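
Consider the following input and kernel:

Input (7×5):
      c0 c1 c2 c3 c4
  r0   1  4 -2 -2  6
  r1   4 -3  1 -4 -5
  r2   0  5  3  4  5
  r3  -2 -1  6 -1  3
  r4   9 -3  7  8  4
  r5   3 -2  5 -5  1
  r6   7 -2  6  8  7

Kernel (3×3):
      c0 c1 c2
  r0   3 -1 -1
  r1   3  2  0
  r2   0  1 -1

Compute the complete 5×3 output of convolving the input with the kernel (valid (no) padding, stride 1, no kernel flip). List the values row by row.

Output[0,0]: The receptive field on the input at this output position is [1 4 -2 / 4 -3 1 / 0 5 3]. Elementwise product with the kernel and sum: 1·3 + 4·-1 + -2·-1 + 4·3 + -3·2 + 5·1 + 3·-1.

9 8 -16
17 22 25
-26 16 20
3 7 47
20 -22 15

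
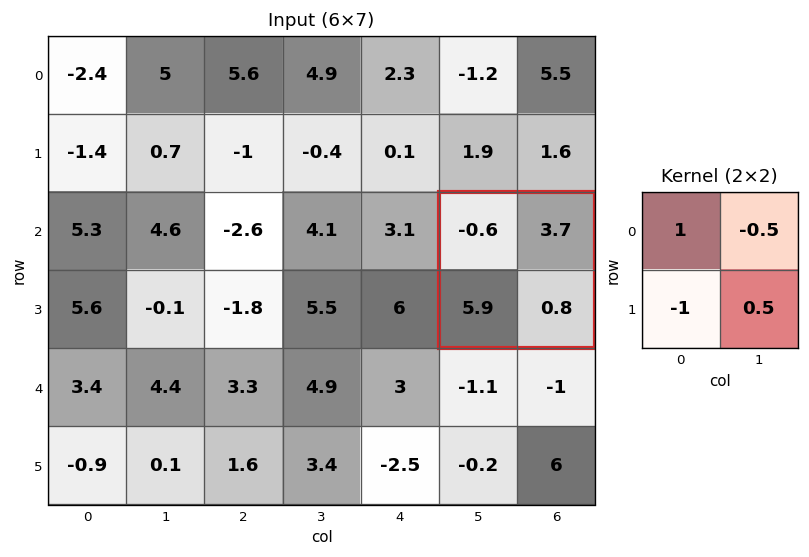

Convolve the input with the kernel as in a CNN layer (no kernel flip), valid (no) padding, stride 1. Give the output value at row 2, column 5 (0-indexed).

-7.95

The receptive field on the input at this output position is [-0.6 3.7 / 5.9 0.8]. Elementwise product with the kernel and sum: -0.6·1 + 3.7·-0.5 + 5.9·-1 + 0.8·0.5.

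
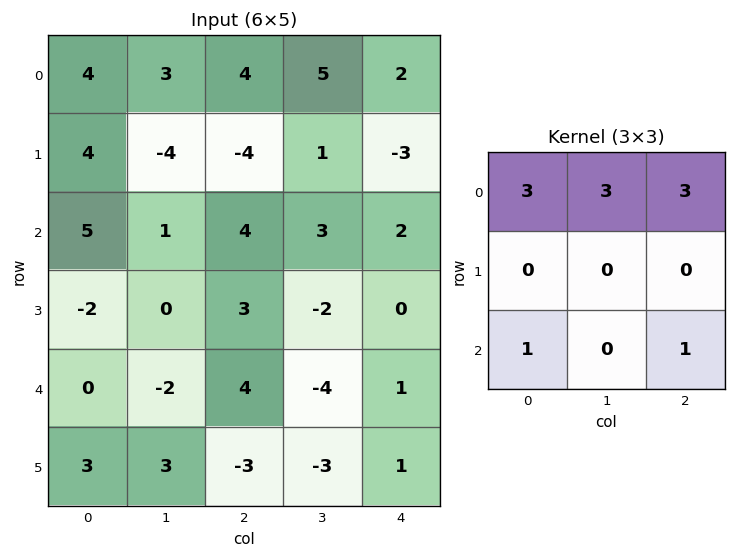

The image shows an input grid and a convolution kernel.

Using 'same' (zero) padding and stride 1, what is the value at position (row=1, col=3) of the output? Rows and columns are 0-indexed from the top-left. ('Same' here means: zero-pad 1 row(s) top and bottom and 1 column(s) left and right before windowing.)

39

The receptive field on the zero-padded input at this output position is [4 5 2 / -4 1 -3 / 4 3 2]. Elementwise product with the kernel and sum: 4·3 + 5·3 + 2·3 + 4·1 + 2·1.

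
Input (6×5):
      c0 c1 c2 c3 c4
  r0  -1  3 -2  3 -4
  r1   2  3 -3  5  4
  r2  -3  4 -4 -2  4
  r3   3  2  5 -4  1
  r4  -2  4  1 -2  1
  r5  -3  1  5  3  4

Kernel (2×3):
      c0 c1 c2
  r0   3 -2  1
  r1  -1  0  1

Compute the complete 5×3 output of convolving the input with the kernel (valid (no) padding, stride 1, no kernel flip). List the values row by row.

Output[0,0]: The receptive field on the input at this output position is [-1 3 -2 / 2 3 -3]. Elementwise product with the kernel and sum: -1·3 + 3·-2 + -2·1 + 2·-1 + -3·1.
Output[0,1]: The receptive field on the input at this output position is [3 -2 3 / 3 -3 5]. Elementwise product with the kernel and sum: 3·3 + -2·-2 + 3·1 + 3·-1 + 5·1.

-16 18 -9
-4 14 -7
-19 12 -8
13 -14 24
-5 10 7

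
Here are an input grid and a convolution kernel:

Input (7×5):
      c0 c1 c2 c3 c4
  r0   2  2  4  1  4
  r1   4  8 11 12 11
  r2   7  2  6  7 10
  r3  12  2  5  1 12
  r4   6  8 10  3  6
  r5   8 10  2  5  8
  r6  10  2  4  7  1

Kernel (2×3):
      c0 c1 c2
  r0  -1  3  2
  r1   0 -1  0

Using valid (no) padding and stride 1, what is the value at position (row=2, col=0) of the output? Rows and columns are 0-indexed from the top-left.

The receptive field on the input at this output position is [7 2 6 / 12 2 5]. Elementwise product with the kernel and sum: 7·-1 + 2·3 + 6·2 + 2·-1.

9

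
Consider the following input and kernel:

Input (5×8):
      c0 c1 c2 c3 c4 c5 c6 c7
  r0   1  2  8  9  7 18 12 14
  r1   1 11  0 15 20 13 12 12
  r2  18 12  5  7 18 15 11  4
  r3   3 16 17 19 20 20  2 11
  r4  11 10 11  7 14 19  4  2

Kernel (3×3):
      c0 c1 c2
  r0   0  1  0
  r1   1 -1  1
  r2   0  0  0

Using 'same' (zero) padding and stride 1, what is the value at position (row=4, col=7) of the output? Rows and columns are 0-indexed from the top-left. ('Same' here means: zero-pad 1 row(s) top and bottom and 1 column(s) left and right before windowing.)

The receptive field on the zero-padded input at this output position is [2 11 0 / 4 2 0 / 0 0 0]. Elementwise product with the kernel and sum: 11·1 + 4·1 + 2·-1 + 0·1.

13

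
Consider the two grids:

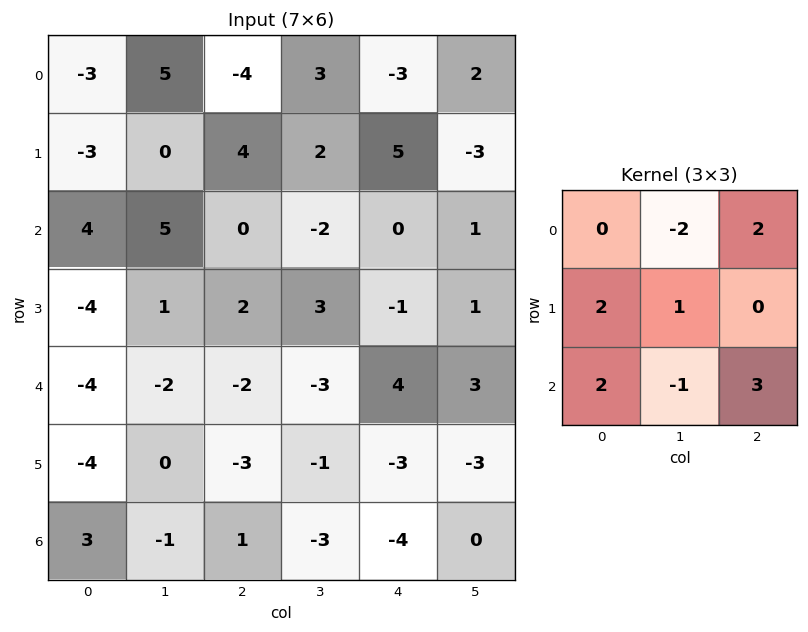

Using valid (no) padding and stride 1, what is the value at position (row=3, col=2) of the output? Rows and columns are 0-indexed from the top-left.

-29

The receptive field on the input at this output position is [2 3 -1 / -2 -3 4 / -3 -1 -3]. Elementwise product with the kernel and sum: 3·-2 + -1·2 + -2·2 + -3·1 + -3·2 + -1·-1 + -3·3.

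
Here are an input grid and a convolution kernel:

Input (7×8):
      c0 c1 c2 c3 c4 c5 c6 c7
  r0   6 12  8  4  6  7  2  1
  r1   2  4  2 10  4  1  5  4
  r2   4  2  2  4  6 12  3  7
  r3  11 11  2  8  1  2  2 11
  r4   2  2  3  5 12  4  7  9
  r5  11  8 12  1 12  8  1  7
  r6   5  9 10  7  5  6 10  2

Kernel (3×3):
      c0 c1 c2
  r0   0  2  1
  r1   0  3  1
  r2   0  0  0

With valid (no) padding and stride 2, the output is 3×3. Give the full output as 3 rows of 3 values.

46 48 24
41 39 35
43 37 40

Output[0,0]: The receptive field on the input at this output position is [6 12 8 / 2 4 2 / 4 2 2]. Elementwise product with the kernel and sum: 12·2 + 8·1 + 4·3 + 2·1.
Output[0,1]: The receptive field on the input at this output position is [8 4 6 / 2 10 4 / 2 4 6]. Elementwise product with the kernel and sum: 4·2 + 6·1 + 10·3 + 4·1.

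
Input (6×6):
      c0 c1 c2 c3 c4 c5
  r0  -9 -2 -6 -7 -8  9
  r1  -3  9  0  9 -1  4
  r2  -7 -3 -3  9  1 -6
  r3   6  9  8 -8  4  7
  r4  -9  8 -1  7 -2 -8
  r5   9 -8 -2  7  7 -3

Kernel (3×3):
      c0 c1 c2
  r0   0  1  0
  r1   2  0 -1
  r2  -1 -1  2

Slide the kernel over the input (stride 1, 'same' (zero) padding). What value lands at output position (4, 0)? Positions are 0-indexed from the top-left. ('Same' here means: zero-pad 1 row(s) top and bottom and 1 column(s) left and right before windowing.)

-27

The receptive field on the zero-padded input at this output position is [0 6 9 / 0 -9 8 / 0 9 -8]. Elementwise product with the kernel and sum: 6·1 + 0·2 + 8·-1 + 0·-1 + 9·-1 + -8·2.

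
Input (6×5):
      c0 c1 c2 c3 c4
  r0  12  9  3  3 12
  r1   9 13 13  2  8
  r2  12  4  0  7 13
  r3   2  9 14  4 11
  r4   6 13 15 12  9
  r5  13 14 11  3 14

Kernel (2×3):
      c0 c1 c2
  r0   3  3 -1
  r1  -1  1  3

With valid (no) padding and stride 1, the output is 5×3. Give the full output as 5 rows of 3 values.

Output[0,0]: The receptive field on the input at this output position is [12 9 3 / 9 13 13]. Elementwise product with the kernel and sum: 12·3 + 9·3 + 3·-1 + 9·-1 + 13·1 + 13·3.
Output[0,1]: The receptive field on the input at this output position is [9 3 3 / 13 13 2]. Elementwise product with the kernel and sum: 9·3 + 3·3 + 3·-1 + 13·-1 + 13·1 + 2·3.

103 39 19
45 93 83
97 22 31
71 103 67
76 78 106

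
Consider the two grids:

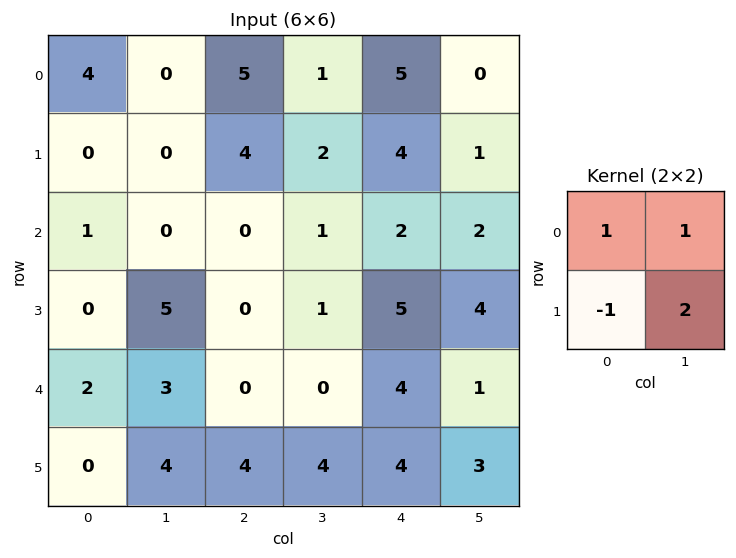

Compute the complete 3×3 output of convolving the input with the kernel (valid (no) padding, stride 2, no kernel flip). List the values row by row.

Output[0,0]: The receptive field on the input at this output position is [4 0 / 0 0]. Elementwise product with the kernel and sum: 4·1 + 0·1 + 0·-1 + 0·2.

4 6 3
11 3 7
13 4 7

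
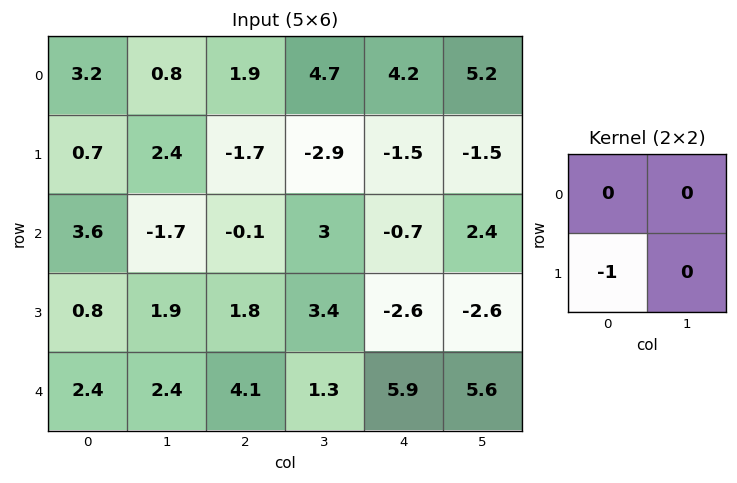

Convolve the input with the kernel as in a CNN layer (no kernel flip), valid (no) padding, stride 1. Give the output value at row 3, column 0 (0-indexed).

The receptive field on the input at this output position is [0.8 1.9 / 2.4 2.4]. Elementwise product with the kernel and sum: 2.4·-1.

-2.4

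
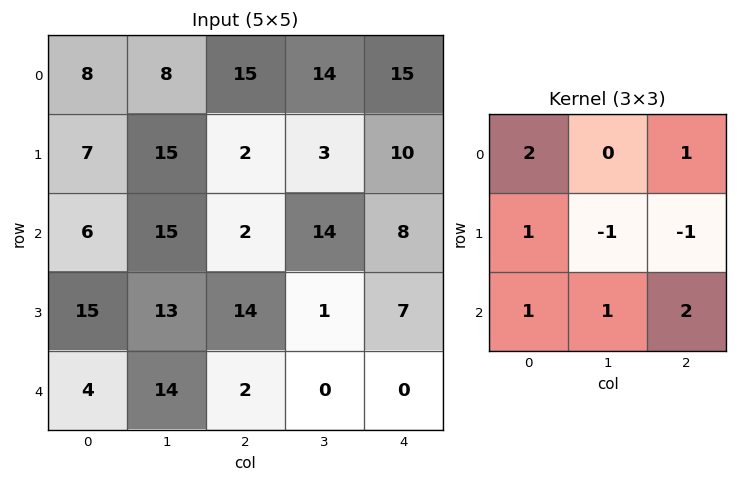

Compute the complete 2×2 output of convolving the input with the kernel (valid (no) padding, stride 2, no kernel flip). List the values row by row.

Output[0,0]: The receptive field on the input at this output position is [8 8 15 / 7 15 2 / 6 15 2]. Elementwise product with the kernel and sum: 8·2 + 15·1 + 7·1 + 15·-1 + 2·-1 + 6·1 + 15·1 + 2·2.
Output[0,1]: The receptive field on the input at this output position is [15 14 15 / 2 3 10 / 2 14 8]. Elementwise product with the kernel and sum: 15·2 + 15·1 + 2·1 + 3·-1 + 10·-1 + 2·1 + 14·1 + 8·2.

46 66
24 20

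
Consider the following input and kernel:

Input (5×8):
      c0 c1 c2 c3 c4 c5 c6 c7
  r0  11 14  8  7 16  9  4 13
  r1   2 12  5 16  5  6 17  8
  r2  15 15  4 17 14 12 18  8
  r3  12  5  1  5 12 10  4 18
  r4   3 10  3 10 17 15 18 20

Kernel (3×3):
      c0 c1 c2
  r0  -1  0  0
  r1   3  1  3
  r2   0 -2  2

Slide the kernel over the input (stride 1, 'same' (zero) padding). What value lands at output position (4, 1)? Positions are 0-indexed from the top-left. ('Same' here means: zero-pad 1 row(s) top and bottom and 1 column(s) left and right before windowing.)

16

The receptive field on the zero-padded input at this output position is [12 5 1 / 3 10 3 / 0 0 0]. Elementwise product with the kernel and sum: 12·-1 + 3·3 + 10·1 + 3·3 + 0·-2 + 0·2.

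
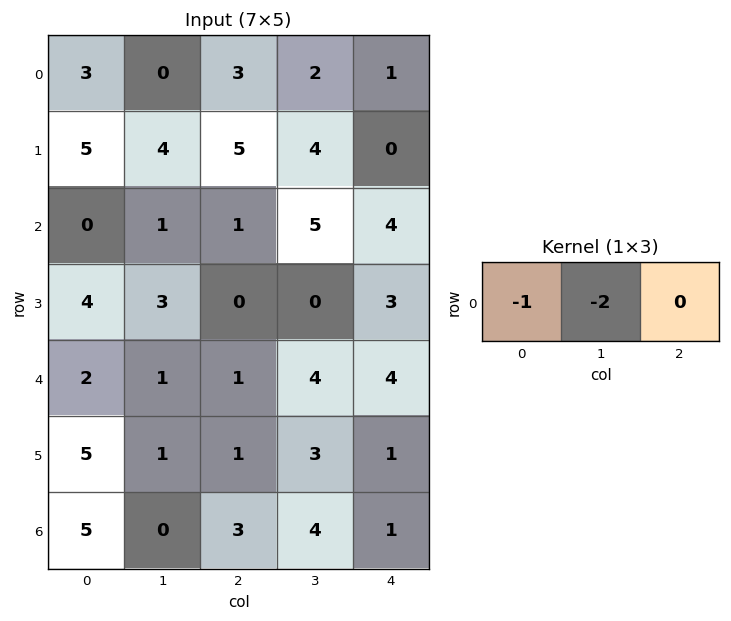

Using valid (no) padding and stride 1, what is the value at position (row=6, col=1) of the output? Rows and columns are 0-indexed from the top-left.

The receptive field on the input at this output position is [0 3 4]. Elementwise product with the kernel and sum: 0·-1 + 3·-2.

-6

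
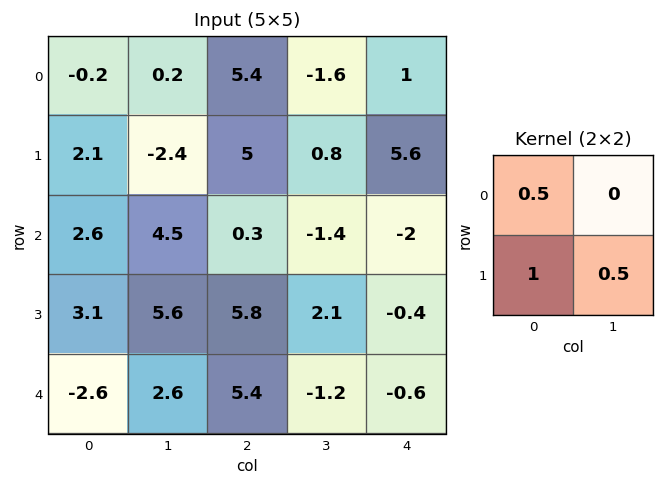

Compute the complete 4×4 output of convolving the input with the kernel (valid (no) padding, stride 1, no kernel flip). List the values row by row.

0.8 0.2 8.1 2.8
5.9 3.45 2.1 -2
7.2 10.75 7 1.2
0.25 8.1 7.7 -0.45

Output[0,0]: The receptive field on the input at this output position is [-0.2 0.2 / 2.1 -2.4]. Elementwise product with the kernel and sum: -0.2·0.5 + 2.1·1 + -2.4·0.5.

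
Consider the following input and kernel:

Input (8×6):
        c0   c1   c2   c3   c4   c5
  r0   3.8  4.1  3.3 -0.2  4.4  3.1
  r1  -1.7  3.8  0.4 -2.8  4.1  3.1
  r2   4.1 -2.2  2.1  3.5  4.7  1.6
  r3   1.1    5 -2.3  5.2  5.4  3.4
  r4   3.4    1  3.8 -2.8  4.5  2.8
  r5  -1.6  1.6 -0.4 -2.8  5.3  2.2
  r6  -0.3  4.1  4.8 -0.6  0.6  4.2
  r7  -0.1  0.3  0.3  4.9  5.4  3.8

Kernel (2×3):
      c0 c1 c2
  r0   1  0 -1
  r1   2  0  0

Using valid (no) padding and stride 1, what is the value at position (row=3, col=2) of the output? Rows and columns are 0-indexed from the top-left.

The receptive field on the input at this output position is [-2.3 5.2 5.4 / 3.8 -2.8 4.5]. Elementwise product with the kernel and sum: -2.3·1 + 5.4·-1 + 3.8·2.

-0.1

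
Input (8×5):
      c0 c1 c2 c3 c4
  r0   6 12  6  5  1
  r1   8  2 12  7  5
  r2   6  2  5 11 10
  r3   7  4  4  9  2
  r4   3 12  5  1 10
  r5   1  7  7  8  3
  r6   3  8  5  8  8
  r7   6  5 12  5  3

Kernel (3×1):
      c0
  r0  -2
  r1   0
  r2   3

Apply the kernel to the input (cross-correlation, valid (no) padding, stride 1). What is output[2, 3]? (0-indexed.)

The receptive field on the input at this output position is [11 / 9 / 1]. Elementwise product with the kernel and sum: 11·-2 + 1·3.

-19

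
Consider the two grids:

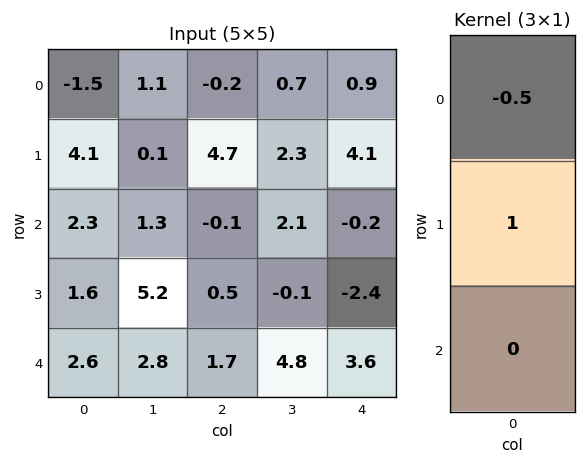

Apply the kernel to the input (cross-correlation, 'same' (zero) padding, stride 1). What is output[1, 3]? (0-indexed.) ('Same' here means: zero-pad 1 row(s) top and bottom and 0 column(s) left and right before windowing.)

1.95

The receptive field on the zero-padded input at this output position is [0.7 / 2.3 / 2.1]. Elementwise product with the kernel and sum: 0.7·-0.5 + 2.3·1.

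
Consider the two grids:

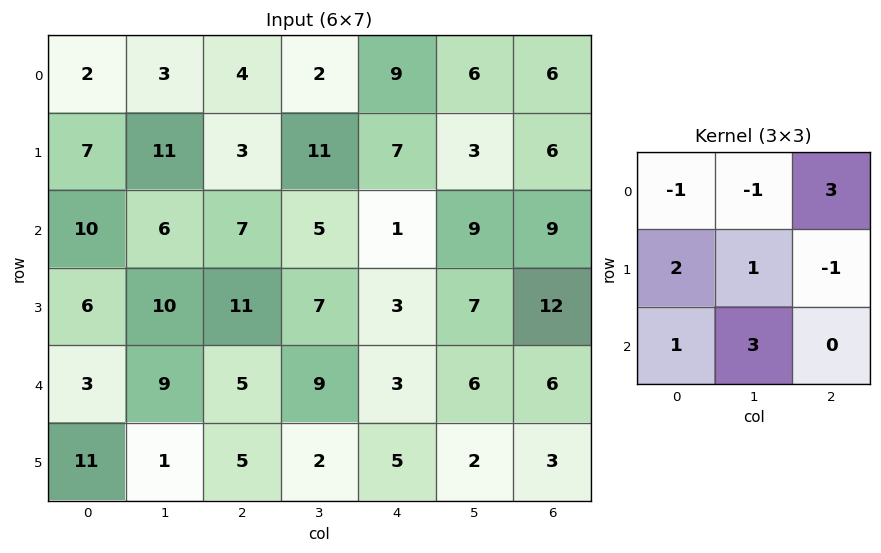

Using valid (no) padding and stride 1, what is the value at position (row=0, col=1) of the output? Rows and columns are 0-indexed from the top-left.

40

The receptive field on the input at this output position is [3 4 2 / 11 3 11 / 6 7 5]. Elementwise product with the kernel and sum: 3·-1 + 4·-1 + 2·3 + 11·2 + 3·1 + 11·-1 + 6·1 + 7·3.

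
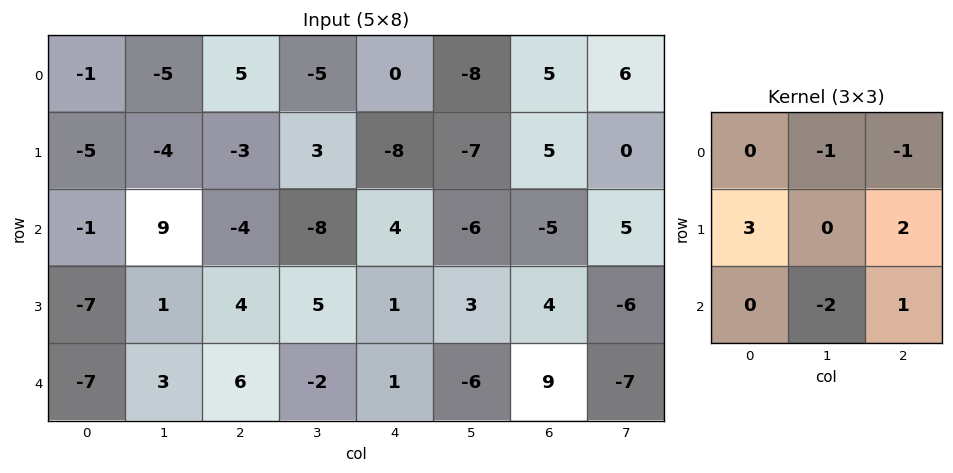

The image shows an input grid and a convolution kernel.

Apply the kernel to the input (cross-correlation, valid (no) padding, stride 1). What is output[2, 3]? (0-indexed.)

The receptive field on the input at this output position is [-8 4 -6 / 5 1 3 / -2 1 -6]. Elementwise product with the kernel and sum: 4·-1 + -6·-1 + 5·3 + 3·2 + 1·-2 + -6·1.

15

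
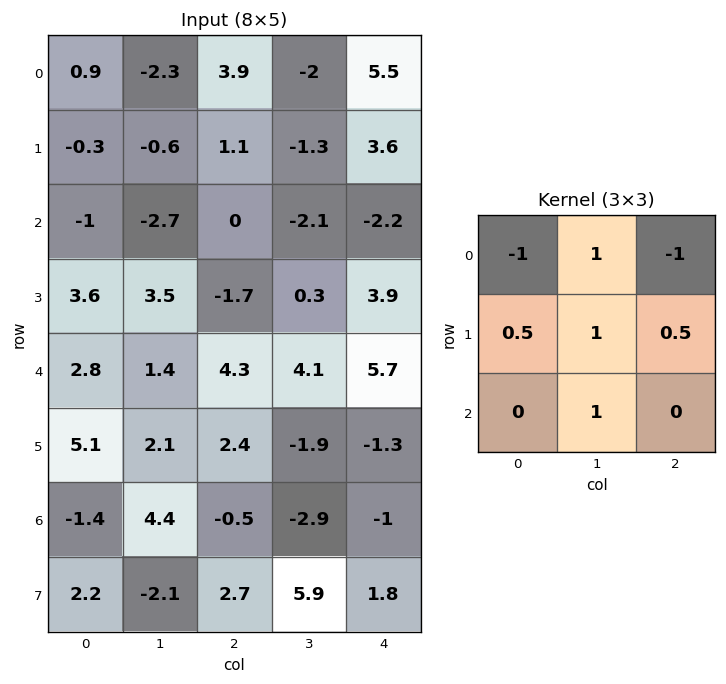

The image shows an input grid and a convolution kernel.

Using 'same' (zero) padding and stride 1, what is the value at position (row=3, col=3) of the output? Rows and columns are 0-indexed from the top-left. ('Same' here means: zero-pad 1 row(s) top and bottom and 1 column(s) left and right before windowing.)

The receptive field on the zero-padded input at this output position is [0 -2.1 -2.2 / -1.7 0.3 3.9 / 4.3 4.1 5.7]. Elementwise product with the kernel and sum: 0·-1 + -2.1·1 + -2.2·-1 + -1.7·0.5 + 0.3·1 + 3.9·0.5 + 4.1·1.

5.6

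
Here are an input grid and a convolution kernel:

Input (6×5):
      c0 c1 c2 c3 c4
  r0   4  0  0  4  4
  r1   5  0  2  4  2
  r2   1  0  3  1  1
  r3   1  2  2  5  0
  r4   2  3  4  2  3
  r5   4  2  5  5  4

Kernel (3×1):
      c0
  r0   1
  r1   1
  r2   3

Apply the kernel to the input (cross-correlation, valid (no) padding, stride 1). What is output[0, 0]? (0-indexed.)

The receptive field on the input at this output position is [4 / 5 / 1]. Elementwise product with the kernel and sum: 4·1 + 5·1 + 1·3.

12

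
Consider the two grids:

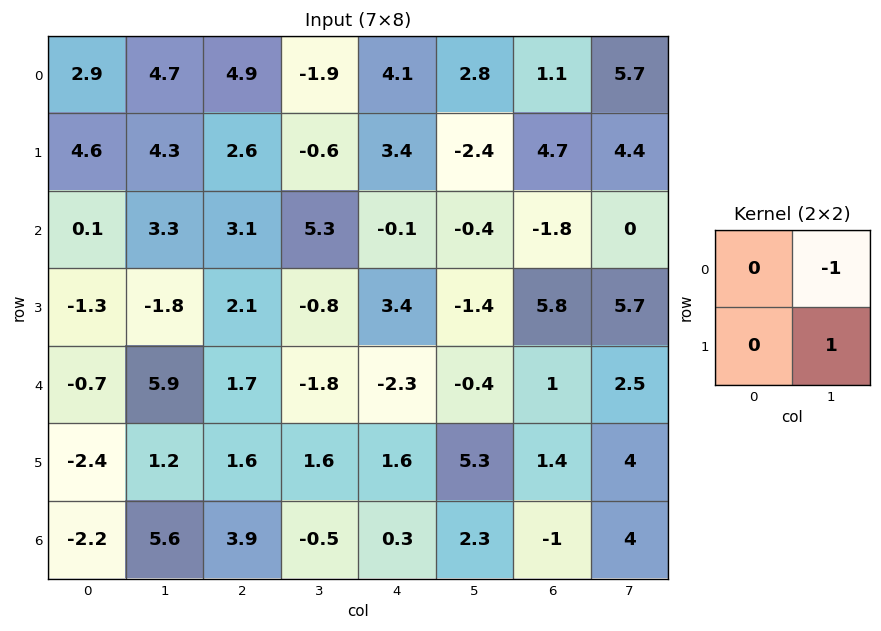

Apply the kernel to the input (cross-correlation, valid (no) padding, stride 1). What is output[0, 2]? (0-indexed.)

1.3

The receptive field on the input at this output position is [4.9 -1.9 / 2.6 -0.6]. Elementwise product with the kernel and sum: -1.9·-1 + -0.6·1.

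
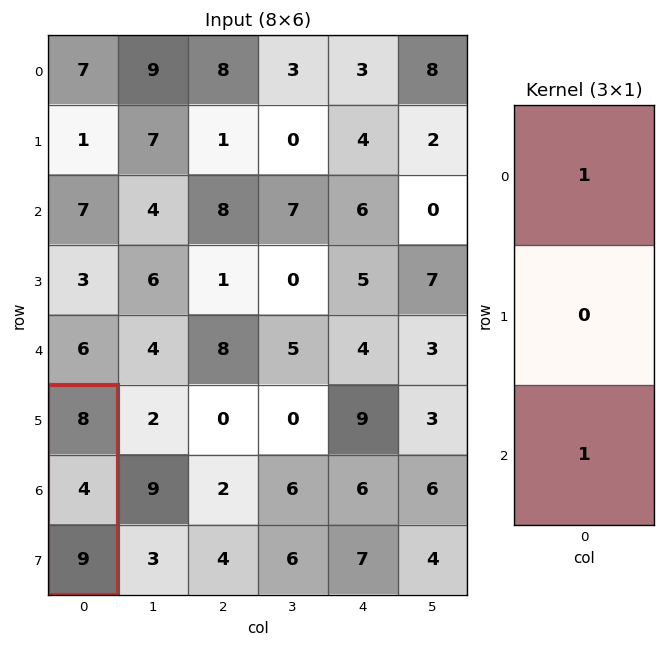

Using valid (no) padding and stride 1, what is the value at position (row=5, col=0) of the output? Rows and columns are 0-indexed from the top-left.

The receptive field on the input at this output position is [8 / 4 / 9]. Elementwise product with the kernel and sum: 8·1 + 9·1.

17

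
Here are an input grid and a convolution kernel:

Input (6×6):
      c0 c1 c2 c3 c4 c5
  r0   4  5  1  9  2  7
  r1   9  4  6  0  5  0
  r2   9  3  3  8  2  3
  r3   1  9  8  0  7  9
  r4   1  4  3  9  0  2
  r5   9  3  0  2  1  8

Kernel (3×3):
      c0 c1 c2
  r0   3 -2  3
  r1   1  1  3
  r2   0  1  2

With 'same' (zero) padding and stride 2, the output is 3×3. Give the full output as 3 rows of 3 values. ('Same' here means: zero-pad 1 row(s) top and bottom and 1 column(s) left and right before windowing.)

36 39 37
31 38 34
53 49 45

Output[0,0]: The receptive field on the zero-padded input at this output position is [0 0 0 / 0 4 5 / 0 9 4]. Elementwise product with the kernel and sum: 0·3 + 0·-2 + 0·3 + 0·1 + 4·1 + 5·3 + 9·1 + 4·2.
Output[0,1]: The receptive field on the zero-padded input at this output position is [0 0 0 / 5 1 9 / 4 6 0]. Elementwise product with the kernel and sum: 0·3 + 0·-2 + 0·3 + 5·1 + 1·1 + 9·3 + 6·1 + 0·2.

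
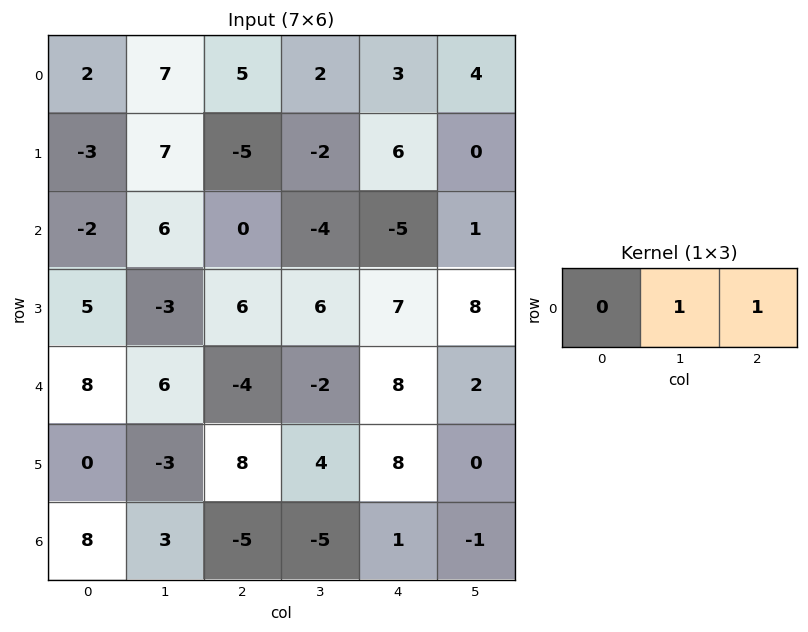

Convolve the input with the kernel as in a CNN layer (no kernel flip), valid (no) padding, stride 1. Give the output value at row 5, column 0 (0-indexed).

The receptive field on the input at this output position is [0 -3 8]. Elementwise product with the kernel and sum: -3·1 + 8·1.

5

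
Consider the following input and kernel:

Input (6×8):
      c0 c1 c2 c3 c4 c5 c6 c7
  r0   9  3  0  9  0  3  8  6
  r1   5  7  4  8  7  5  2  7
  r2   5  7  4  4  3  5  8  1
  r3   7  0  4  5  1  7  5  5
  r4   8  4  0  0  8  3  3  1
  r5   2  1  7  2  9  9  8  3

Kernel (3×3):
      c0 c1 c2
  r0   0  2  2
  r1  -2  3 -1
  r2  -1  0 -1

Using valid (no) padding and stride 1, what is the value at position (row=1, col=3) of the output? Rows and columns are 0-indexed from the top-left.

The receptive field on the input at this output position is [8 7 5 / 4 3 5 / 5 1 7]. Elementwise product with the kernel and sum: 7·2 + 5·2 + 4·-2 + 3·3 + 5·-1 + 5·-1 + 7·-1.

8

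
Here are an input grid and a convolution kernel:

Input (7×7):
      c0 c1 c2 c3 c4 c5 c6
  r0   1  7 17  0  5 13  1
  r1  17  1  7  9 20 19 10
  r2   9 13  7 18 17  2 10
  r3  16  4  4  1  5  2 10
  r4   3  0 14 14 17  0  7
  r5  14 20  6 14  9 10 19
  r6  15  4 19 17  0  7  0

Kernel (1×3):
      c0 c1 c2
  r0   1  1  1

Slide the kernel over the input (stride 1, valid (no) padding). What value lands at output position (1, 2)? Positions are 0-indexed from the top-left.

36

The receptive field on the input at this output position is [7 9 20]. Elementwise product with the kernel and sum: 7·1 + 9·1 + 20·1.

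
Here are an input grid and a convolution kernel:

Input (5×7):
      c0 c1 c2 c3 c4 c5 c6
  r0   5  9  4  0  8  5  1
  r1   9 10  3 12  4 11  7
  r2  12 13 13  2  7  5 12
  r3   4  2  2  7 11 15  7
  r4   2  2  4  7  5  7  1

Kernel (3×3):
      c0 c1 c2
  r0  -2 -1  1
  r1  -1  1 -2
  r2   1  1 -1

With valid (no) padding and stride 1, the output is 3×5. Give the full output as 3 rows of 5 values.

-8 -29 9 -29 -27
-46 -18 -41 -19 -19
-30 -52 -32 -27 -6

Output[0,0]: The receptive field on the input at this output position is [5 9 4 / 9 10 3 / 12 13 13]. Elementwise product with the kernel and sum: 5·-2 + 9·-1 + 4·1 + 9·-1 + 10·1 + 3·-2 + 12·1 + 13·1 + 13·-1.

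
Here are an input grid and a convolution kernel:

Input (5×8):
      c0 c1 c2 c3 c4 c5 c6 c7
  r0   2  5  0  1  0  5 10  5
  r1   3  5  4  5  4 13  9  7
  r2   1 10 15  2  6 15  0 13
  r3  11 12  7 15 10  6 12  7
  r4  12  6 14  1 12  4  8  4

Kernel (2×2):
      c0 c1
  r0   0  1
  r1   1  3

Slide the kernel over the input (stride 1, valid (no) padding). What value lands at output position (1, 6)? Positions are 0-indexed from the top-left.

The receptive field on the input at this output position is [9 7 / 0 13]. Elementwise product with the kernel and sum: 7·1 + 0·1 + 13·3.

46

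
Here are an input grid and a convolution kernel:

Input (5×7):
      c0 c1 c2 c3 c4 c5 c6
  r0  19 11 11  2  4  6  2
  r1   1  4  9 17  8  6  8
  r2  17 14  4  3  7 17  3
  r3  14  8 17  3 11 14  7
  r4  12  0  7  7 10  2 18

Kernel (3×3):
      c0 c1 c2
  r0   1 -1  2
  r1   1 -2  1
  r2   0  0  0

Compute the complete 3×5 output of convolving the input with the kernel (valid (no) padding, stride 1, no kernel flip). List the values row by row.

32 7 0 17 6
8 38 13 27 -6
26 -7 37 25 -14

Output[0,0]: The receptive field on the input at this output position is [19 11 11 / 1 4 9 / 17 14 4]. Elementwise product with the kernel and sum: 19·1 + 11·-1 + 11·2 + 1·1 + 4·-2 + 9·1.
Output[0,1]: The receptive field on the input at this output position is [11 11 2 / 4 9 17 / 14 4 3]. Elementwise product with the kernel and sum: 11·1 + 11·-1 + 2·2 + 4·1 + 9·-2 + 17·1.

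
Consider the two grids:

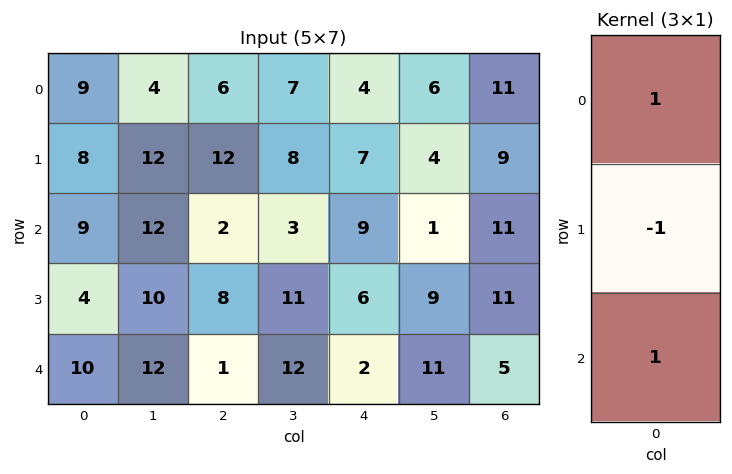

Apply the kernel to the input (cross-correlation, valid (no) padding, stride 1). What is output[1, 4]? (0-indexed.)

4

The receptive field on the input at this output position is [7 / 9 / 6]. Elementwise product with the kernel and sum: 7·1 + 9·-1 + 6·1.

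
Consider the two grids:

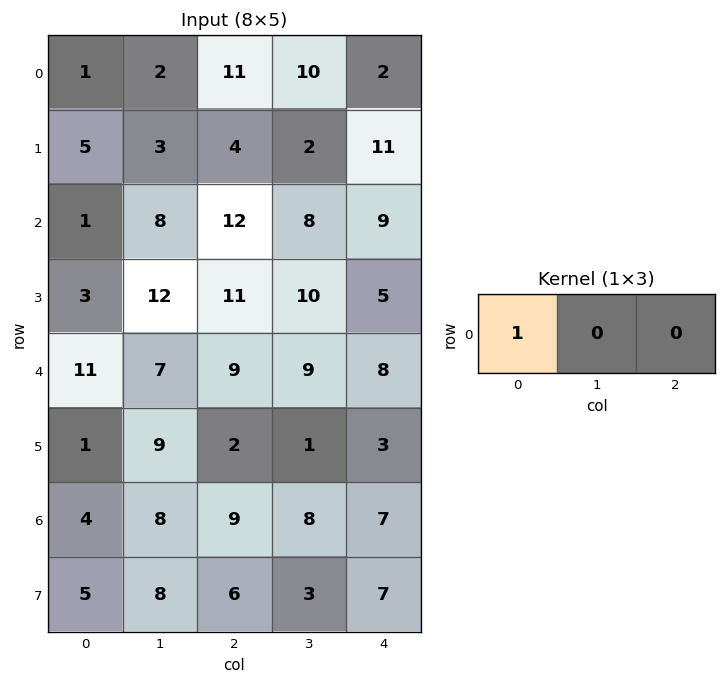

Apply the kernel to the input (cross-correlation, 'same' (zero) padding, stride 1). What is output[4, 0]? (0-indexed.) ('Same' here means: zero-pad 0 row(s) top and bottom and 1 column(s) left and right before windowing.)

0

The receptive field on the zero-padded input at this output position is [0 11 7]. Elementwise product with the kernel and sum: 0·1.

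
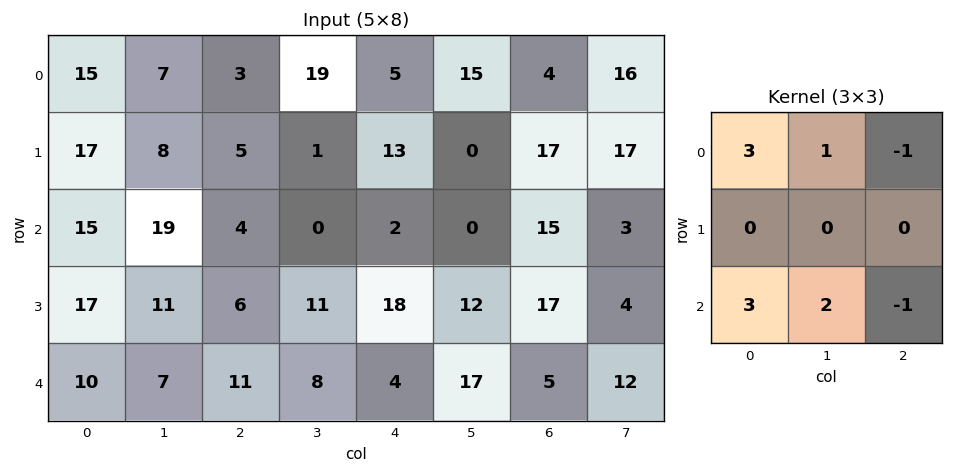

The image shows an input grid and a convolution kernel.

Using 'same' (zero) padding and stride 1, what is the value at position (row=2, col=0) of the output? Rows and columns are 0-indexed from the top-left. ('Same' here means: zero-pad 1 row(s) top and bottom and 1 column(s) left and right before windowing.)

The receptive field on the zero-padded input at this output position is [0 17 8 / 0 15 19 / 0 17 11]. Elementwise product with the kernel and sum: 0·3 + 17·1 + 8·-1 + 0·3 + 17·2 + 11·-1.

32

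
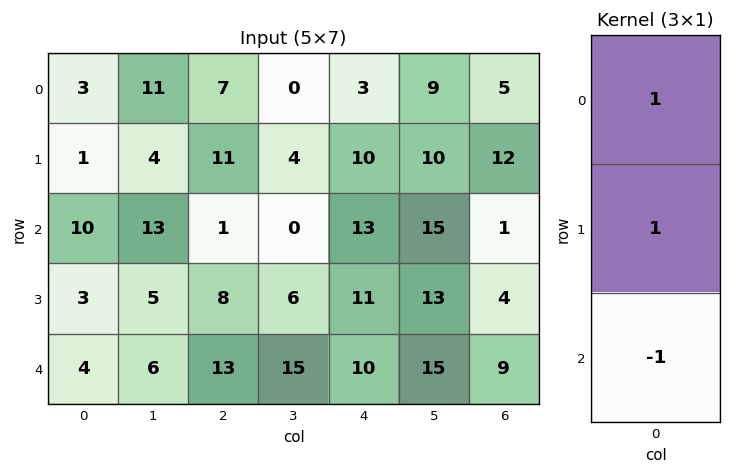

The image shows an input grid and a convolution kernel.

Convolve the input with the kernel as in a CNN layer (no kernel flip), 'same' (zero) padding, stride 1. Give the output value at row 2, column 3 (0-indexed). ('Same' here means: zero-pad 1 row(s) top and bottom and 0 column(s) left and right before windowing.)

The receptive field on the zero-padded input at this output position is [4 / 0 / 6]. Elementwise product with the kernel and sum: 4·1 + 0·1 + 6·-1.

-2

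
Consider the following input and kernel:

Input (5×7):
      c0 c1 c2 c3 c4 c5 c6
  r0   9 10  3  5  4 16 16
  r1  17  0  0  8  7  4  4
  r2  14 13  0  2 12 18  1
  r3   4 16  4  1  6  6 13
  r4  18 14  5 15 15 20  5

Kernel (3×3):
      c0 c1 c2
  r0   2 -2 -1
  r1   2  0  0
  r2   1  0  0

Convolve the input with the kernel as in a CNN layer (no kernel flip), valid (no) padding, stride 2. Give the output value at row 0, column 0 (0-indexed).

43

The receptive field on the input at this output position is [9 10 3 / 17 0 0 / 14 13 0]. Elementwise product with the kernel and sum: 9·2 + 10·-2 + 3·-1 + 17·2 + 14·1.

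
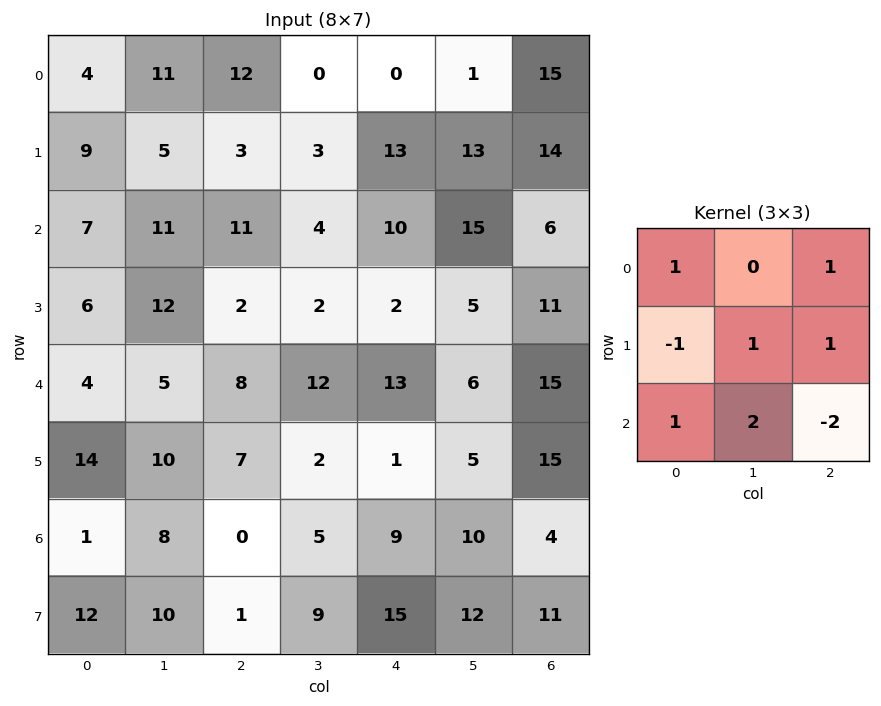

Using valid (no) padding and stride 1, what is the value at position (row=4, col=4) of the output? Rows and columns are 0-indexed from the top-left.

68

The receptive field on the input at this output position is [13 6 15 / 1 5 15 / 9 10 4]. Elementwise product with the kernel and sum: 13·1 + 15·1 + 1·-1 + 5·1 + 15·1 + 9·1 + 10·2 + 4·-2.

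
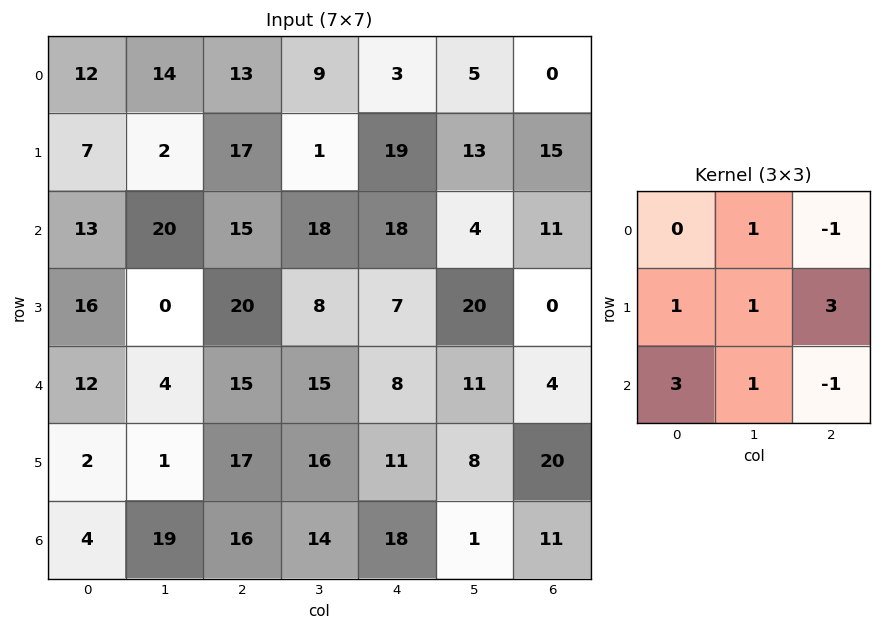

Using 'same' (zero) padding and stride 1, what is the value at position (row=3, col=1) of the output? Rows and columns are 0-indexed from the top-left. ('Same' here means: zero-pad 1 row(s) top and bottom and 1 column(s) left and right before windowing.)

The receptive field on the zero-padded input at this output position is [13 20 15 / 16 0 20 / 12 4 15]. Elementwise product with the kernel and sum: 20·1 + 15·-1 + 16·1 + 0·1 + 20·3 + 12·3 + 4·1 + 15·-1.

106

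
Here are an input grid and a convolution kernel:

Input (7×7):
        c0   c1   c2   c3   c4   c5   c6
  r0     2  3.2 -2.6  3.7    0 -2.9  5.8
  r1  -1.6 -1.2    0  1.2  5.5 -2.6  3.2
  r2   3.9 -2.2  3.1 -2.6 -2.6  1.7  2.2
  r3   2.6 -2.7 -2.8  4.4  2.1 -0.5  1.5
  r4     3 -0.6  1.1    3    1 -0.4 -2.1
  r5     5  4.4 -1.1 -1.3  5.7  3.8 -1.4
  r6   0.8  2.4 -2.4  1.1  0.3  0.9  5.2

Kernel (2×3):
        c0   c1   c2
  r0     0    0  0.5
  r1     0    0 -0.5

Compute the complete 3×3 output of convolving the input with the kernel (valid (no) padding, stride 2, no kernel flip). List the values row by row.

Output[0,0]: The receptive field on the input at this output position is [2 3.2 -2.6 / -1.6 -1.2 0]. Elementwise product with the kernel and sum: -2.6·0.5 + 0·-0.5.

-1.3 -2.75 1.3
2.95 -2.35 0.35
1.1 -2.35 -0.35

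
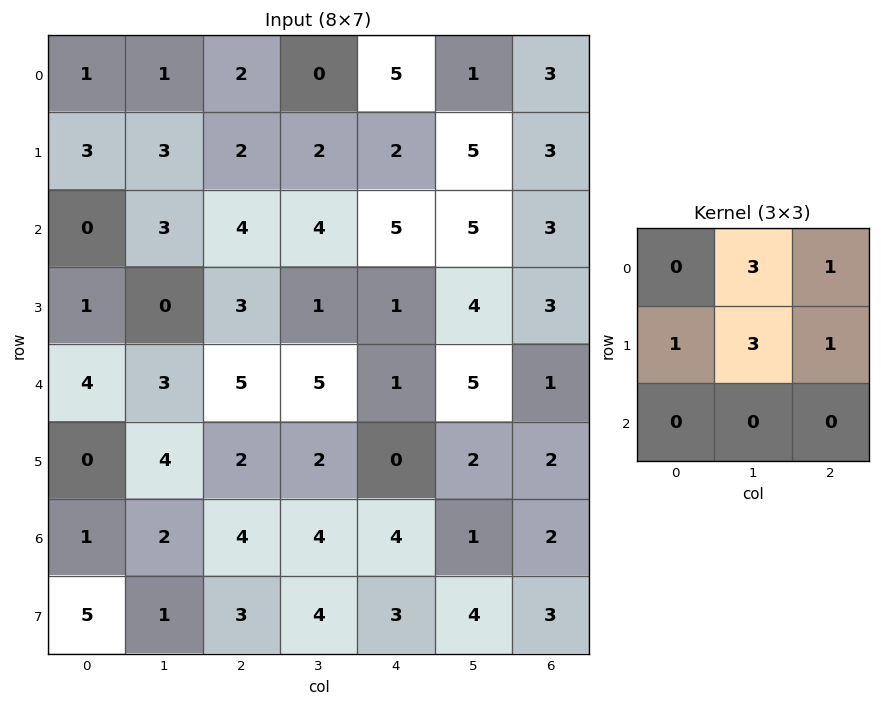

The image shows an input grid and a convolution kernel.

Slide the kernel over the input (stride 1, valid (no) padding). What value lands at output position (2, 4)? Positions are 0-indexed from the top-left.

34

The receptive field on the input at this output position is [5 5 3 / 1 4 3 / 1 5 1]. Elementwise product with the kernel and sum: 5·3 + 3·1 + 1·1 + 4·3 + 3·1.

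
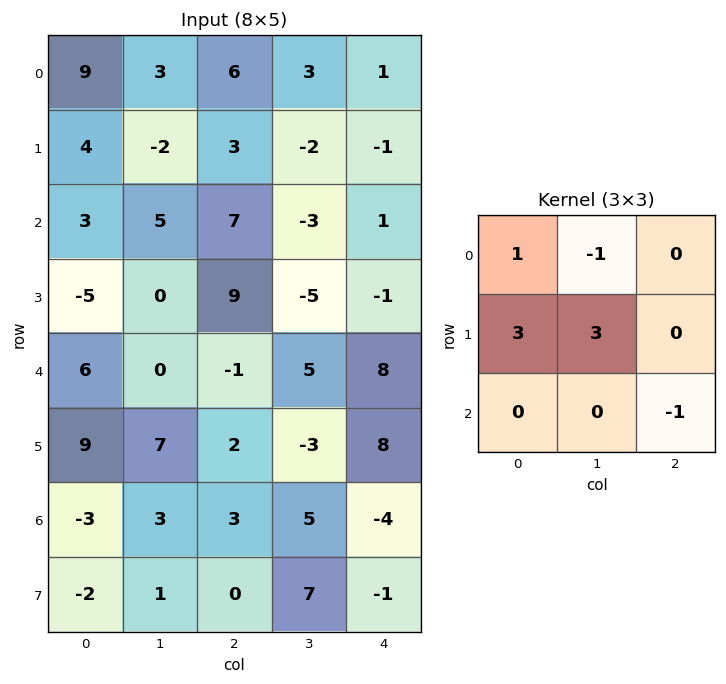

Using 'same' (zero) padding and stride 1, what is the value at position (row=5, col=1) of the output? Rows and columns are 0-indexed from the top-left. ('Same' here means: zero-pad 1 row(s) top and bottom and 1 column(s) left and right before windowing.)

51

The receptive field on the zero-padded input at this output position is [6 0 -1 / 9 7 2 / -3 3 3]. Elementwise product with the kernel and sum: 6·1 + 0·-1 + 9·3 + 7·3 + 3·-1.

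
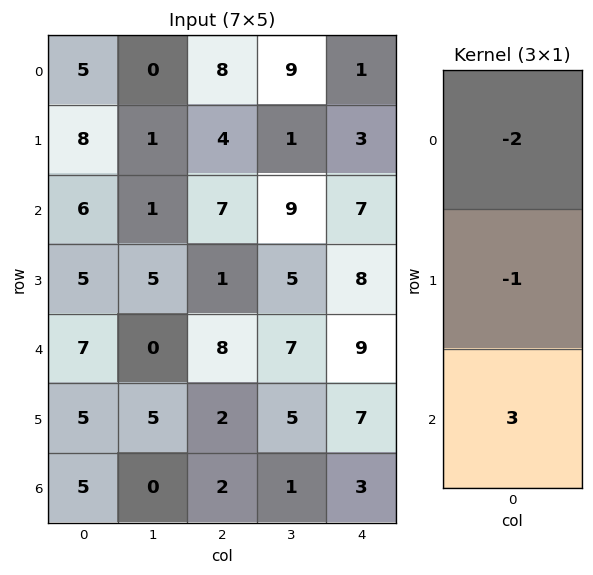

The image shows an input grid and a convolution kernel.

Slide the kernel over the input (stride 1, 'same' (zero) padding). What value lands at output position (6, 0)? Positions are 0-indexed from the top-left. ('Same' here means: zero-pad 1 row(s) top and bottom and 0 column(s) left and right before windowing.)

-15

The receptive field on the zero-padded input at this output position is [5 / 5 / 0]. Elementwise product with the kernel and sum: 5·-2 + 5·-1 + 0·3.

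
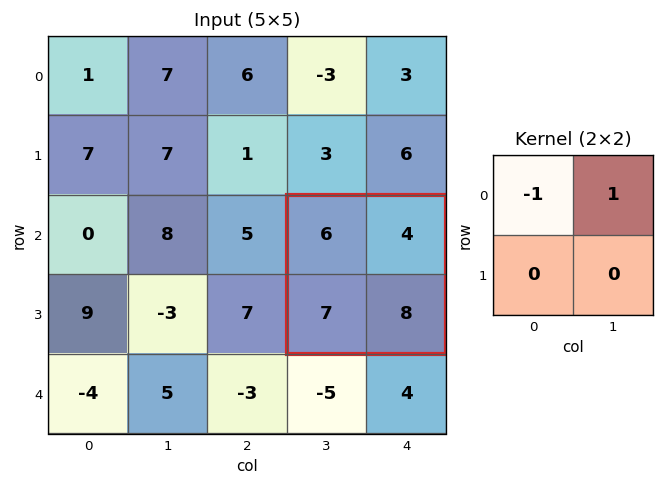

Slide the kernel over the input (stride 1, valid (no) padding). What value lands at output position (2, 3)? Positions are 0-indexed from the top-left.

The receptive field on the input at this output position is [6 4 / 7 8]. Elementwise product with the kernel and sum: 6·-1 + 4·1.

-2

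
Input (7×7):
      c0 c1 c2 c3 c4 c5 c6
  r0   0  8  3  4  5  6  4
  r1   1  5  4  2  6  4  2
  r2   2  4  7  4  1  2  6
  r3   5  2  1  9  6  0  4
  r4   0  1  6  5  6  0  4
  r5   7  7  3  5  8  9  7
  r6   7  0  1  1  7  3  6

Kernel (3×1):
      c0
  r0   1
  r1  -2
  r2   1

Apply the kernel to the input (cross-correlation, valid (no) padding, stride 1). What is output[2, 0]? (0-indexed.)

-8

The receptive field on the input at this output position is [2 / 5 / 0]. Elementwise product with the kernel and sum: 2·1 + 5·-2 + 0·1.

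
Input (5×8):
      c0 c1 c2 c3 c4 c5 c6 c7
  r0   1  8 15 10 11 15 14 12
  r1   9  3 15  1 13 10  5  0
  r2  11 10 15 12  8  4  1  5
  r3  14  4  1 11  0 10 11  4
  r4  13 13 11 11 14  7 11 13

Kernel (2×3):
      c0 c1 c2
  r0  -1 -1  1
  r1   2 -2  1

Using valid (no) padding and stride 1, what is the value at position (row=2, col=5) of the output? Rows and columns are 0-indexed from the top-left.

The receptive field on the input at this output position is [4 1 5 / 10 11 4]. Elementwise product with the kernel and sum: 4·-1 + 1·-1 + 5·1 + 10·2 + 11·-2 + 4·1.

2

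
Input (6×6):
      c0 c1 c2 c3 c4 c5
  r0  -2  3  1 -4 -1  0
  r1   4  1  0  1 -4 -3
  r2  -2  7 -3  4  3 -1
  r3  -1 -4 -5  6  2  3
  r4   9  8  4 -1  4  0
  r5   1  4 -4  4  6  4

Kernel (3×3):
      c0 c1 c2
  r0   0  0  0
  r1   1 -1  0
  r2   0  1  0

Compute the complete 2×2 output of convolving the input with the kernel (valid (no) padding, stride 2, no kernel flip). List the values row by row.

Output[0,0]: The receptive field on the input at this output position is [-2 3 1 / 4 1 0 / -2 7 -3]. Elementwise product with the kernel and sum: 4·1 + 1·-1 + 7·1.

10 3
11 -12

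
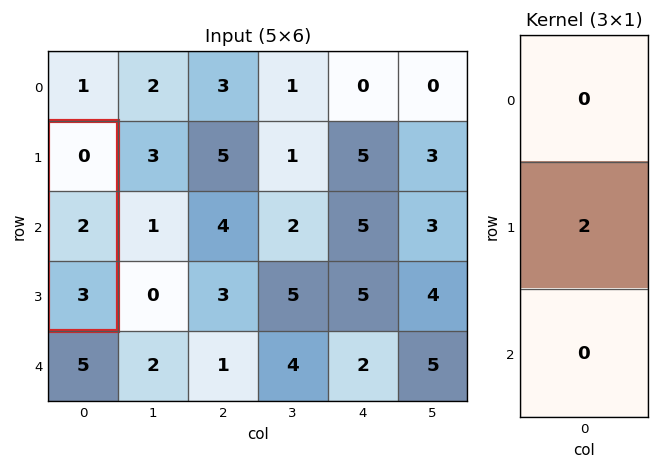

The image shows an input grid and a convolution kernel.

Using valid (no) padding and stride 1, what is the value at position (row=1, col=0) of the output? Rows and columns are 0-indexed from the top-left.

The receptive field on the input at this output position is [0 / 2 / 3]. Elementwise product with the kernel and sum: 2·2.

4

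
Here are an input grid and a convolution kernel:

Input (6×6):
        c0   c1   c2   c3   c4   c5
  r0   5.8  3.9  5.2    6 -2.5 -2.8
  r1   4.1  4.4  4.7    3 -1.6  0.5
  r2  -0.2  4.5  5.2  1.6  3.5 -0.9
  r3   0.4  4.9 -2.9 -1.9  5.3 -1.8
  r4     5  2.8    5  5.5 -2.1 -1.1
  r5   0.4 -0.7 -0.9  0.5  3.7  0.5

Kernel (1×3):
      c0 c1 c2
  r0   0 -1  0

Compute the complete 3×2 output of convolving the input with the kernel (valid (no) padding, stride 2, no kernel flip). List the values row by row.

-3.9 -6
-4.5 -1.6
-2.8 -5.5

Output[0,0]: The receptive field on the input at this output position is [5.8 3.9 5.2]. Elementwise product with the kernel and sum: 3.9·-1.
Output[0,1]: The receptive field on the input at this output position is [5.2 6 -2.5]. Elementwise product with the kernel and sum: 6·-1.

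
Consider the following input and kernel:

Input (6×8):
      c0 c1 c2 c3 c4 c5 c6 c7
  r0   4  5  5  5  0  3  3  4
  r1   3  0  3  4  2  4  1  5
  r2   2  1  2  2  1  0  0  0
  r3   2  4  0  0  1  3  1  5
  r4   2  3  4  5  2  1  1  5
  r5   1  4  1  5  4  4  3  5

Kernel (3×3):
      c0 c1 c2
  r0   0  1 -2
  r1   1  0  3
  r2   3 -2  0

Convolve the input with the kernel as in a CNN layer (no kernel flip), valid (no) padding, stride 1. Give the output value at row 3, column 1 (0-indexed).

28

The receptive field on the input at this output position is [4 0 0 / 3 4 5 / 4 1 5]. Elementwise product with the kernel and sum: 0·1 + 0·-2 + 3·1 + 5·3 + 4·3 + 1·-2.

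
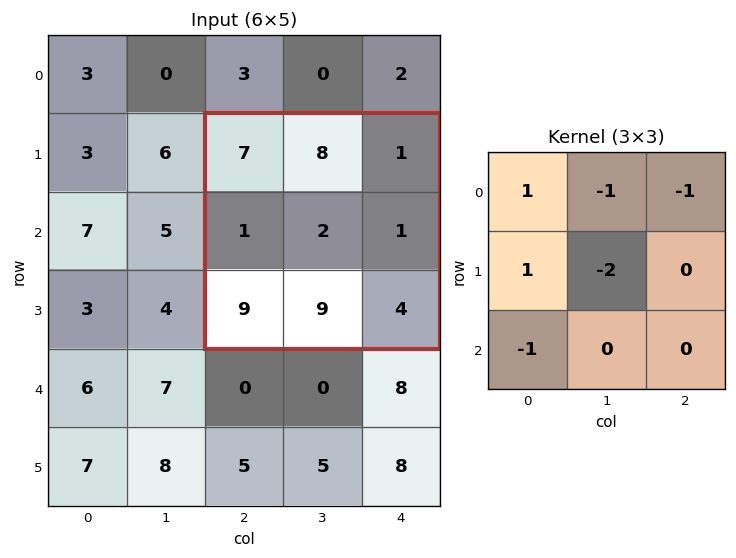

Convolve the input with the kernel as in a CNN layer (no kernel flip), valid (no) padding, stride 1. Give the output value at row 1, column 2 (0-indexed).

The receptive field on the input at this output position is [7 8 1 / 1 2 1 / 9 9 4]. Elementwise product with the kernel and sum: 7·1 + 8·-1 + 1·-1 + 1·1 + 2·-2 + 9·-1.

-14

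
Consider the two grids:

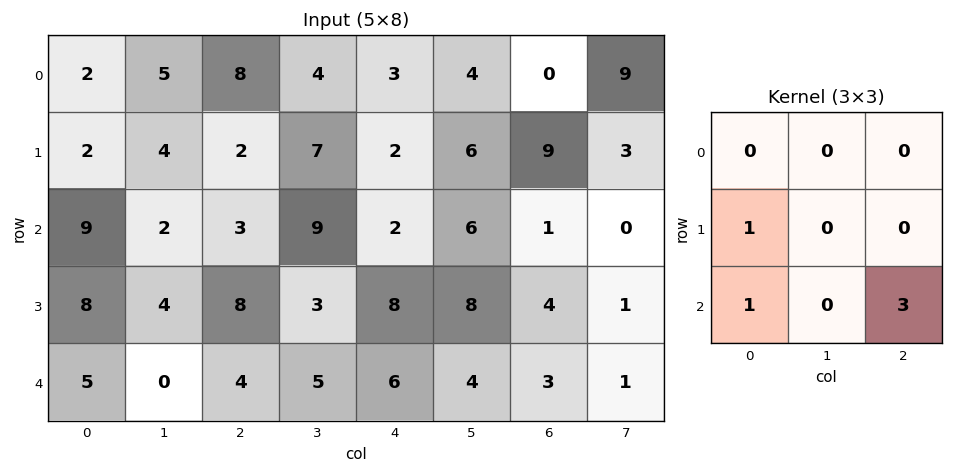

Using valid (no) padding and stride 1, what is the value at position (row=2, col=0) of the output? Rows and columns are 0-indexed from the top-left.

The receptive field on the input at this output position is [9 2 3 / 8 4 8 / 5 0 4]. Elementwise product with the kernel and sum: 8·1 + 5·1 + 4·3.

25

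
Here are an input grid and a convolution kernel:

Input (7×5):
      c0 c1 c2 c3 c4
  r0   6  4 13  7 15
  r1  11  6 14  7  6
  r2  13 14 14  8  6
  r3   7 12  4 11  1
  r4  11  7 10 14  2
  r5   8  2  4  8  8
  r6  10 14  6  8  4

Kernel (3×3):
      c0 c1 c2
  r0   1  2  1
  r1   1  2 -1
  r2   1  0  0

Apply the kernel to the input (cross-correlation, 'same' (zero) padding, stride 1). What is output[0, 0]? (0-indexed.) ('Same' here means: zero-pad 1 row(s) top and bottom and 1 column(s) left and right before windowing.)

8

The receptive field on the zero-padded input at this output position is [0 0 0 / 0 6 4 / 0 11 6]. Elementwise product with the kernel and sum: 0·1 + 0·2 + 0·1 + 0·1 + 6·2 + 4·-1 + 0·1.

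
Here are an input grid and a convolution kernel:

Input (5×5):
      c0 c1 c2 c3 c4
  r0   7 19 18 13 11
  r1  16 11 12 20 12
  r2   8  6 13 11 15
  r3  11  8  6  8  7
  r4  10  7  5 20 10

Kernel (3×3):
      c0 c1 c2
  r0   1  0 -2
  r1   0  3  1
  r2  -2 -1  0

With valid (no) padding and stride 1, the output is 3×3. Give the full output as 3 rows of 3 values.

Output[0,0]: The receptive field on the input at this output position is [7 19 18 / 16 11 12 / 8 6 13]. Elementwise product with the kernel and sum: 7·1 + 18·-2 + 11·3 + 12·1 + 8·-2 + 6·-1.

-6 24 31
-7 -1 16
-15 -9 -16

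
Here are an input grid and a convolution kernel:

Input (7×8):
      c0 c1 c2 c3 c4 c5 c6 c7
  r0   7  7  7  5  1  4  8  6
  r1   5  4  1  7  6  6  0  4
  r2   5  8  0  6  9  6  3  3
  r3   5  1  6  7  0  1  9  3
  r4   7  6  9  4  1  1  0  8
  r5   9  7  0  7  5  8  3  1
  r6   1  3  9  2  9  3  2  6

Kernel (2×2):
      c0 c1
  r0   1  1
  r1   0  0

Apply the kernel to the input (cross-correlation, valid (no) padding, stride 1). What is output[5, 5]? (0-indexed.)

The receptive field on the input at this output position is [8 3 / 3 2]. Elementwise product with the kernel and sum: 8·1 + 3·1.

11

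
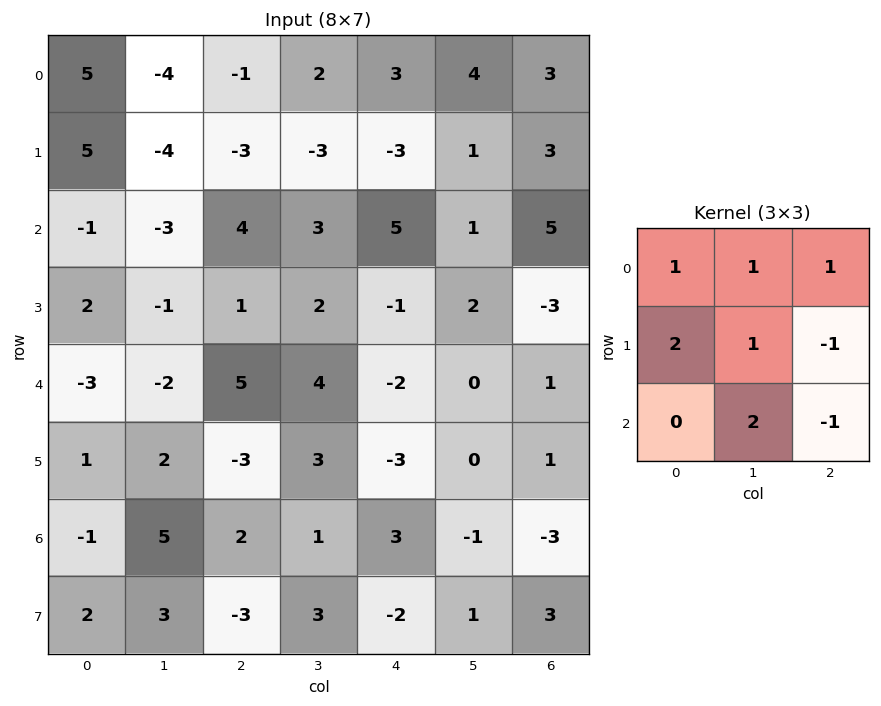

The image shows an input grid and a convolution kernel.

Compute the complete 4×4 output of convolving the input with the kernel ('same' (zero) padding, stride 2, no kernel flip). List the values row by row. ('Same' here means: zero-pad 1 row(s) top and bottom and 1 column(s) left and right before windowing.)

23 -14 -4 17
8 -15 1 5
0 -10 3 2
-2 4 1 2

Output[0,0]: The receptive field on the zero-padded input at this output position is [0 0 0 / 0 5 -4 / 0 5 -4]. Elementwise product with the kernel and sum: 0·1 + 0·1 + 0·1 + 0·2 + 5·1 + -4·-1 + 5·2 + -4·-1.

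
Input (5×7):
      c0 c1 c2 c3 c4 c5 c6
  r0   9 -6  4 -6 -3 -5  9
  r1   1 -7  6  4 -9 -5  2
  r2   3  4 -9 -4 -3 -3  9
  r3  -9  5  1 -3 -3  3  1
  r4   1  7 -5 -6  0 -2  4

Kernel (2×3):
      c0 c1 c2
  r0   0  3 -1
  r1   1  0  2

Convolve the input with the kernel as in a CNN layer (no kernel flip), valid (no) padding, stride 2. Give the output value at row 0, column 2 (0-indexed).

The receptive field on the input at this output position is [-3 -5 9 / -9 -5 2]. Elementwise product with the kernel and sum: -5·3 + 9·-1 + -9·1 + 2·2.

-29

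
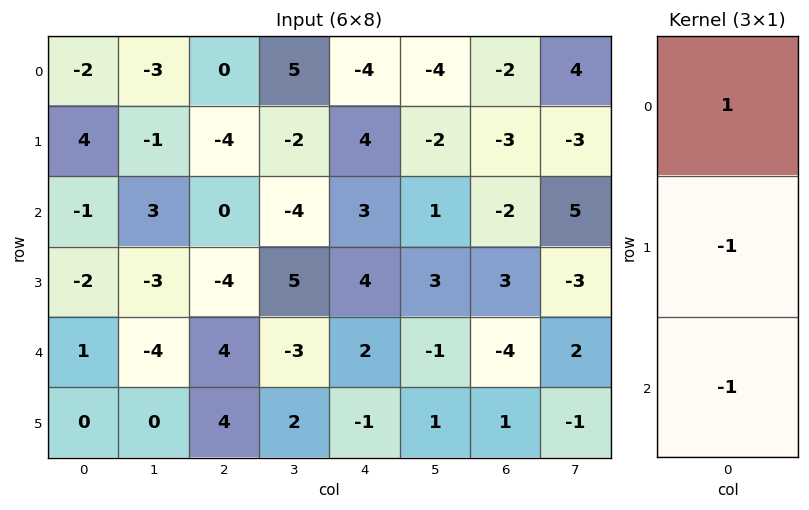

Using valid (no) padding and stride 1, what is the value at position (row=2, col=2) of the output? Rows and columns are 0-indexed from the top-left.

0

The receptive field on the input at this output position is [0 / -4 / 4]. Elementwise product with the kernel and sum: 0·1 + -4·-1 + 4·-1.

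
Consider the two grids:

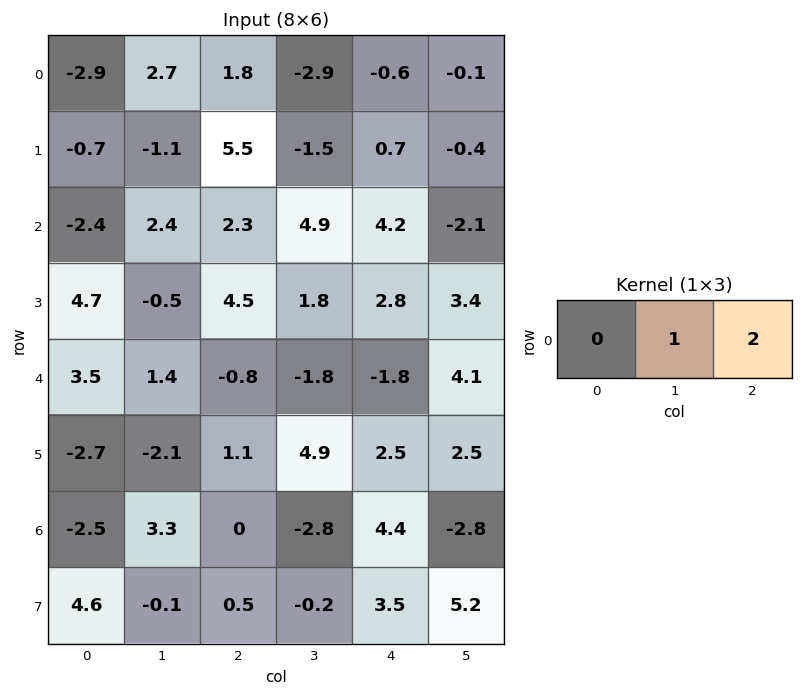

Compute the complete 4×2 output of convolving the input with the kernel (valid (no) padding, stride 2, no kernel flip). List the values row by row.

Output[0,0]: The receptive field on the input at this output position is [-2.9 2.7 1.8]. Elementwise product with the kernel and sum: 2.7·1 + 1.8·2.
Output[0,1]: The receptive field on the input at this output position is [1.8 -2.9 -0.6]. Elementwise product with the kernel and sum: -2.9·1 + -0.6·2.

6.3 -4.1
7 13.3
-0.2 -5.4
3.3 6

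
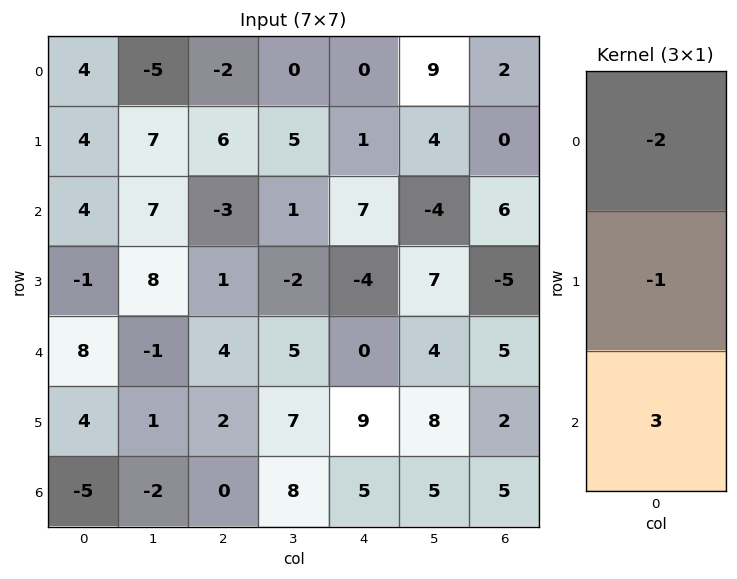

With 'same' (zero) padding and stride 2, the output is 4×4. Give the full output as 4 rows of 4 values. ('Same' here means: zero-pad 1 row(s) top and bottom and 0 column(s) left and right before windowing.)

Output[0,0]: The receptive field on the zero-padded input at this output position is [0 / 4 / 4]. Elementwise product with the kernel and sum: 0·-2 + 4·-1 + 4·3.
Output[0,1]: The receptive field on the zero-padded input at this output position is [0 / -2 / 6]. Elementwise product with the kernel and sum: 0·-2 + -2·-1 + 6·3.

8 20 3 -2
-15 -6 -21 -21
6 0 35 11
-3 -4 -23 -9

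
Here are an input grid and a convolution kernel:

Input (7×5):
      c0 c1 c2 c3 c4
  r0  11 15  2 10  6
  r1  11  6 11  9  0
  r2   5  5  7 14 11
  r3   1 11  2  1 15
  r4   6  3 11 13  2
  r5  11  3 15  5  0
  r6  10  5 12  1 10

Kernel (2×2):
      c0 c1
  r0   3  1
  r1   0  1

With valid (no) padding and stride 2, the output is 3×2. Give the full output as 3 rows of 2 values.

Output[0,0]: The receptive field on the input at this output position is [11 15 / 11 6]. Elementwise product with the kernel and sum: 11·3 + 15·1 + 6·1.

54 25
31 36
24 51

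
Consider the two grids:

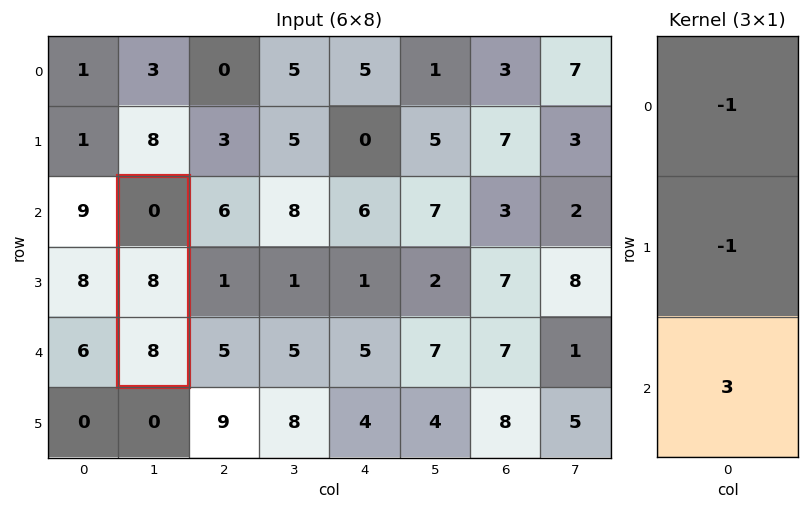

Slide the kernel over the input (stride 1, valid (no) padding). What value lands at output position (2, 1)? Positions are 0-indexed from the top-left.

16

The receptive field on the input at this output position is [0 / 8 / 8]. Elementwise product with the kernel and sum: 0·-1 + 8·-1 + 8·3.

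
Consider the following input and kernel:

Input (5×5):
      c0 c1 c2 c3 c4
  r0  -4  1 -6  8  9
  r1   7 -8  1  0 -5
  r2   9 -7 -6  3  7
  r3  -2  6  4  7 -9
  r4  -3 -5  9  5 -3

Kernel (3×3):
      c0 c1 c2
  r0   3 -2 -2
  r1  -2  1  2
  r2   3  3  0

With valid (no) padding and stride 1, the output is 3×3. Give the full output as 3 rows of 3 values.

Output[0,0]: The receptive field on the input at this output position is [-4 1 -6 / 7 -8 1 / 9 -7 -6]. Elementwise product with the kernel and sum: -4·3 + 1·-2 + -6·-2 + 7·-2 + -8·1 + 1·2 + 9·3 + -7·3.

-16 -23 -73
10 18 75
47 3 -15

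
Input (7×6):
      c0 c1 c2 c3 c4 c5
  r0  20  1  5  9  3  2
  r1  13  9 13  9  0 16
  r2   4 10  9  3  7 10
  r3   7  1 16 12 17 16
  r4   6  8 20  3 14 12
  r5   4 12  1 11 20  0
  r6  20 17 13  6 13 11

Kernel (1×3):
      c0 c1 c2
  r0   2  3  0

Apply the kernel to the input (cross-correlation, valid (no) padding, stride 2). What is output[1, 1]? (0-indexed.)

27

The receptive field on the input at this output position is [9 3 7]. Elementwise product with the kernel and sum: 9·2 + 3·3.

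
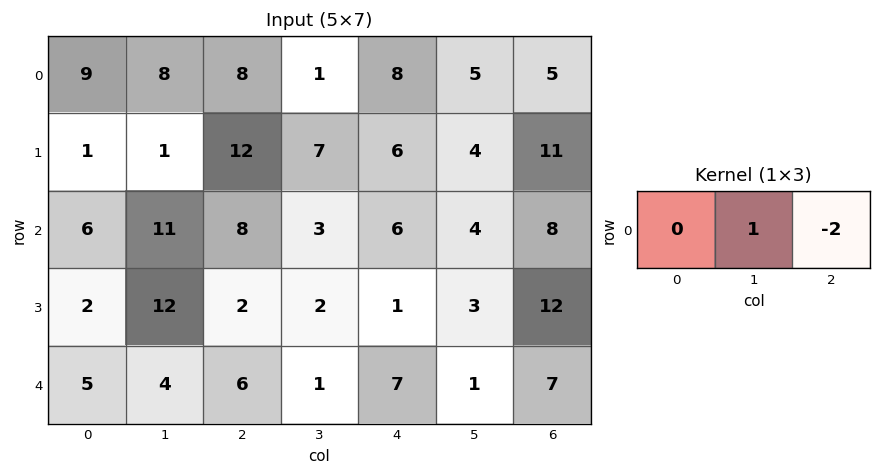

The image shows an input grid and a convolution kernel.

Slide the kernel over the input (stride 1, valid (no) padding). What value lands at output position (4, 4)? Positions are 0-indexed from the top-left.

The receptive field on the input at this output position is [7 1 7]. Elementwise product with the kernel and sum: 1·1 + 7·-2.

-13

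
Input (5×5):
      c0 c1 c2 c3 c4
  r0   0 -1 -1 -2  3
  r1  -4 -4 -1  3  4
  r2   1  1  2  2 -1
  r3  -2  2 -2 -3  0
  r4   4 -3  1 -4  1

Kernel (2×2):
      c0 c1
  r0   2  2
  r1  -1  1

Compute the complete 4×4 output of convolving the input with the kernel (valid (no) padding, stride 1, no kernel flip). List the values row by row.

Output[0,0]: The receptive field on the input at this output position is [0 -1 / -4 -4]. Elementwise product with the kernel and sum: 0·2 + -1·2 + -4·-1 + -4·1.
Output[0,1]: The receptive field on the input at this output position is [-1 -1 / -4 -1]. Elementwise product with the kernel and sum: -1·2 + -1·2 + -4·-1 + -1·1.

-2 -1 -2 3
-16 -9 4 11
8 2 7 5
-7 4 -15 -1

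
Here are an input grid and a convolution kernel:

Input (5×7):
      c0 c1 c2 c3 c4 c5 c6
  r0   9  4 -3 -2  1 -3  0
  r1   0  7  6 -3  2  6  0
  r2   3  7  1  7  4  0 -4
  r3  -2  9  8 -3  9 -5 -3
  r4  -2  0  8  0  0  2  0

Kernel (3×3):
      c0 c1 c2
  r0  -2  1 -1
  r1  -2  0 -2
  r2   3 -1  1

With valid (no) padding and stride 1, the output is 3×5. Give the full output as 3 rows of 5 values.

Output[0,0]: The receptive field on the input at this output position is [9 4 -3 / 0 7 6 / 3 7 1]. Elementwise product with the kernel and sum: 9·-2 + 4·1 + -3·-1 + 0·-2 + 6·-2 + 3·3 + 7·-1 + 1·1.
Output[0,1]: The receptive field on the input at this output position is [4 -3 -2 / 7 6 -3 / 7 1 7]. Elementwise product with the kernel and sum: 4·-2 + -3·1 + -2·-1 + 7·-2 + -3·-2 + 7·3 + 1·-1 + 7·1.

-20 10 -13 19 -1
-14 -17 9 -35 31
-10 -40 -9 8 -18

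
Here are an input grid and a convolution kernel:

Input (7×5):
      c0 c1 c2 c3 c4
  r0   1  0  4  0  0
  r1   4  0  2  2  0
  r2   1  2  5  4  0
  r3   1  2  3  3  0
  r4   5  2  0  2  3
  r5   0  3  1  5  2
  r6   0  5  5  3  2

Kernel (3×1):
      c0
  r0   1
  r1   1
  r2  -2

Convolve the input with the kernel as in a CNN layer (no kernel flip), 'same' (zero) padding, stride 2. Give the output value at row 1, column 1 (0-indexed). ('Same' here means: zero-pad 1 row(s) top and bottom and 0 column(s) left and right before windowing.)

1

The receptive field on the zero-padded input at this output position is [2 / 5 / 3]. Elementwise product with the kernel and sum: 2·1 + 5·1 + 3·-2.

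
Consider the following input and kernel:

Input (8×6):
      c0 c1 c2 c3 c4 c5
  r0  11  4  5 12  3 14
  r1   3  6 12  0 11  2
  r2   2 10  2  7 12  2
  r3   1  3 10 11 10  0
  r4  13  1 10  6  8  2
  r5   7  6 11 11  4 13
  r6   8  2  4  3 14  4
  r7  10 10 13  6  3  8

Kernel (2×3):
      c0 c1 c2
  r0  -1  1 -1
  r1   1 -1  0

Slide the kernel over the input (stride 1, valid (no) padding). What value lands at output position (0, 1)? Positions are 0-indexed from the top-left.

The receptive field on the input at this output position is [4 5 12 / 6 12 0]. Elementwise product with the kernel and sum: 4·-1 + 5·1 + 12·-1 + 6·1 + 12·-1.

-17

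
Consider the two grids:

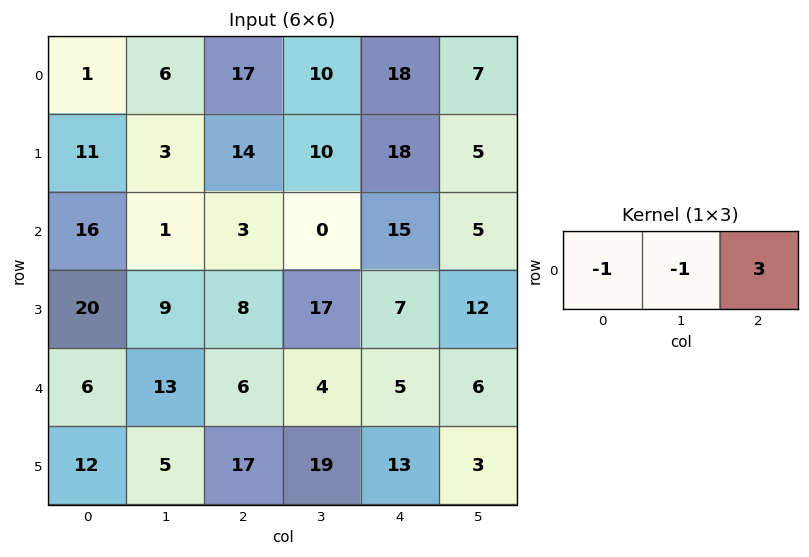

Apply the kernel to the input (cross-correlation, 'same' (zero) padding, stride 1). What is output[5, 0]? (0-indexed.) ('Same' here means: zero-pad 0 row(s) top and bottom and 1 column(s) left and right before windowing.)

The receptive field on the zero-padded input at this output position is [0 12 5]. Elementwise product with the kernel and sum: 0·-1 + 12·-1 + 5·3.

3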